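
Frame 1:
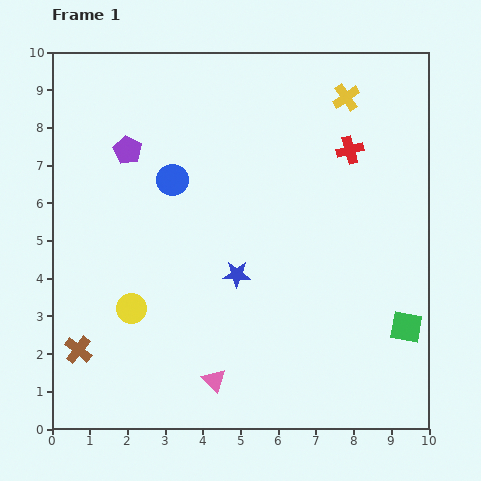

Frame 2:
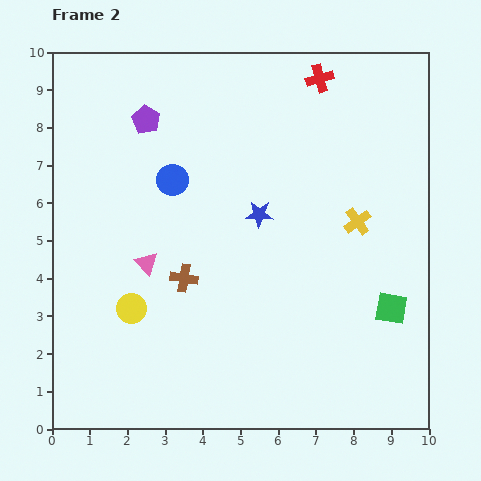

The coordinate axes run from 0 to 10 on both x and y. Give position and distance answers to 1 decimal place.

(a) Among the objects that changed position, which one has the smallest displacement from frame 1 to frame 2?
the green square

(moved 0.6)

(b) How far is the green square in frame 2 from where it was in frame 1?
0.6

The green square moved from (9.4, 2.7) to (9.0, 3.2), a distance of √(0.4² + 0.5²) ≈ 0.6.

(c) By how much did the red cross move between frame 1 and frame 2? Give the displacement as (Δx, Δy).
(-0.8, 1.9)

The red cross was at (7.9, 7.4) in frame 1 and (7.1, 9.3) in frame 2.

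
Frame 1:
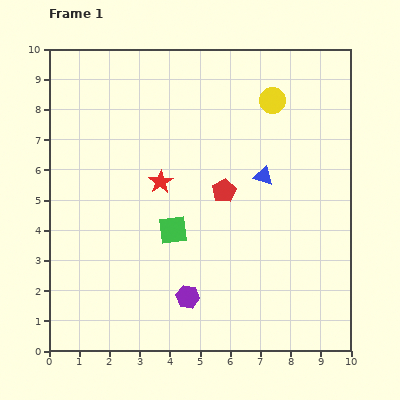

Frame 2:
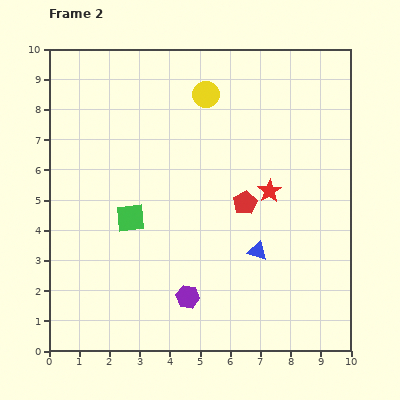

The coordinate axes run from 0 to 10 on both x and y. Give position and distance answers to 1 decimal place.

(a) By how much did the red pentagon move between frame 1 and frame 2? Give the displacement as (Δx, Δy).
(0.7, -0.4)

The red pentagon was at (5.8, 5.3) in frame 1 and (6.5, 4.9) in frame 2.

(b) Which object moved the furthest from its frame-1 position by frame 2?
the red star

(moved 3.6; next 2.5)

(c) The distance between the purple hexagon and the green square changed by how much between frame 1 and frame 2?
+0.9

Distance in frame 1: 2.3. Distance in frame 2: 3.2.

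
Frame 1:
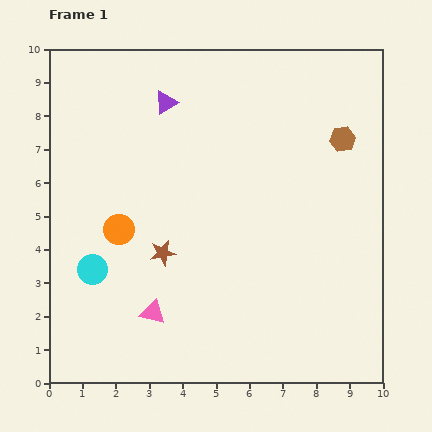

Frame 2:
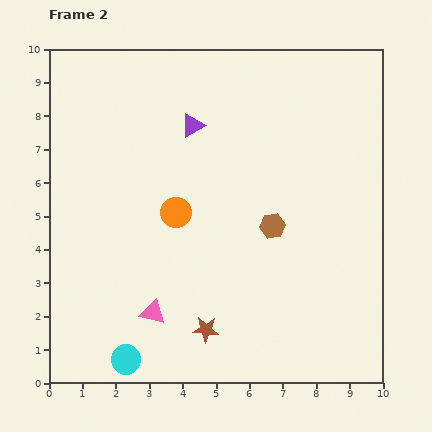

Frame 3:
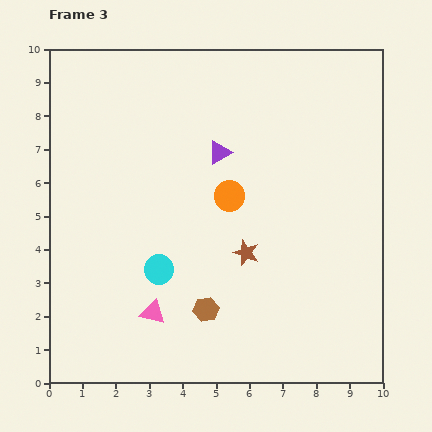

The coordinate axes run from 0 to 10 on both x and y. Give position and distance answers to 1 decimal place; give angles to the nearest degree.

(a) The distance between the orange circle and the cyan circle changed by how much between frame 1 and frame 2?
+3.2

Distance in frame 1: 1.4. Distance in frame 2: 4.6.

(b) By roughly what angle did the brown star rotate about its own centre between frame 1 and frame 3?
31° clockwise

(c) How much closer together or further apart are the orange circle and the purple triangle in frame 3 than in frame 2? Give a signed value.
-1.3

Distance in frame 2: 2.6. Distance in frame 3: 1.3.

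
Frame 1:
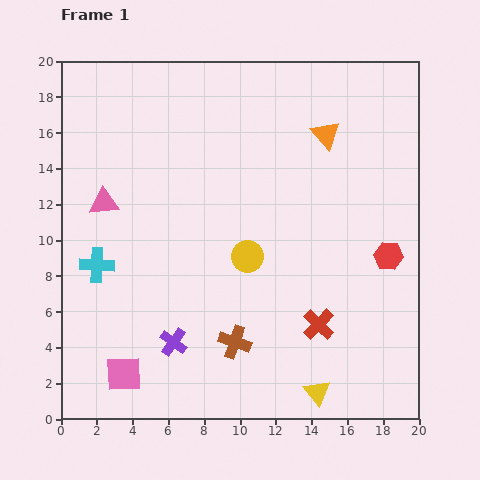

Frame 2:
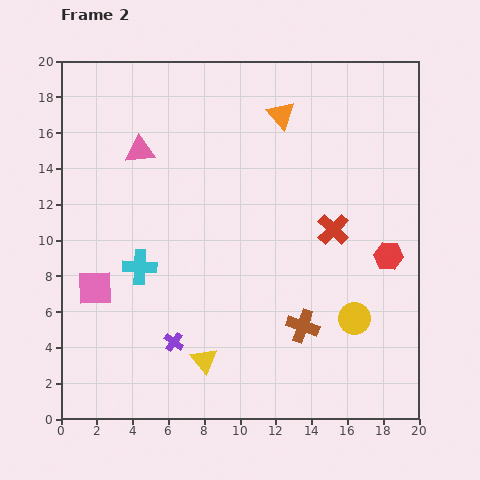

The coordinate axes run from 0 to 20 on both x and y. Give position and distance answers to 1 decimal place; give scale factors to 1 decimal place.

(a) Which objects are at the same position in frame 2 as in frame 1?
the purple cross, the red hexagon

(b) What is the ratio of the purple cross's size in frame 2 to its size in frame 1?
0.7×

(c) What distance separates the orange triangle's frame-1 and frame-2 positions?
2.7

The orange triangle moved from (14.8, 15.9) to (12.3, 17.0), a distance of √(2.5² + 1.1²) ≈ 2.7.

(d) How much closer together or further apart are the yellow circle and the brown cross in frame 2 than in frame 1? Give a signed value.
-2.0

Distance in frame 1: 4.9. Distance in frame 2: 2.9.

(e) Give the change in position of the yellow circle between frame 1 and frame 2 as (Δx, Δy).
(6.0, -3.5)

The yellow circle was at (10.4, 9.1) in frame 1 and (16.4, 5.6) in frame 2.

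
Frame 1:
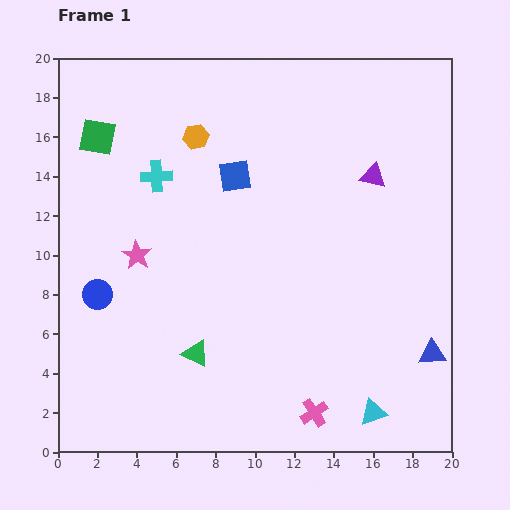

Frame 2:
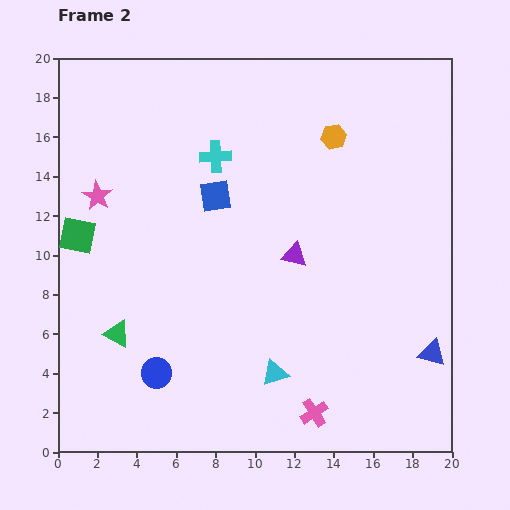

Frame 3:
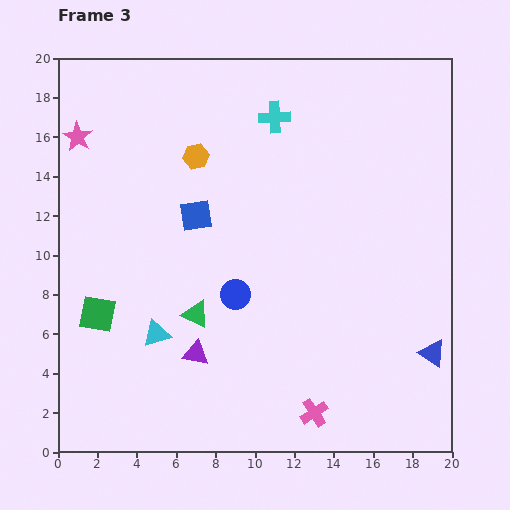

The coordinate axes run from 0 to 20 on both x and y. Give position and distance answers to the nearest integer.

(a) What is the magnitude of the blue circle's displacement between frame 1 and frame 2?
5

The blue circle moved from (2, 8) to (5, 4), a distance of √(3² + 4²) ≈ 5.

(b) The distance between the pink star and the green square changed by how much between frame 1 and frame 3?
+3

Distance in frame 1: 6. Distance in frame 3: 9.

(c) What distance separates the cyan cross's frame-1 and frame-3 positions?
7

The cyan cross moved from (5, 14) to (11, 17), a distance of √(6² + 3²) ≈ 7.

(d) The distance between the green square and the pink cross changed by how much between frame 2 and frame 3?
-3

Distance in frame 2: 15. Distance in frame 3: 12.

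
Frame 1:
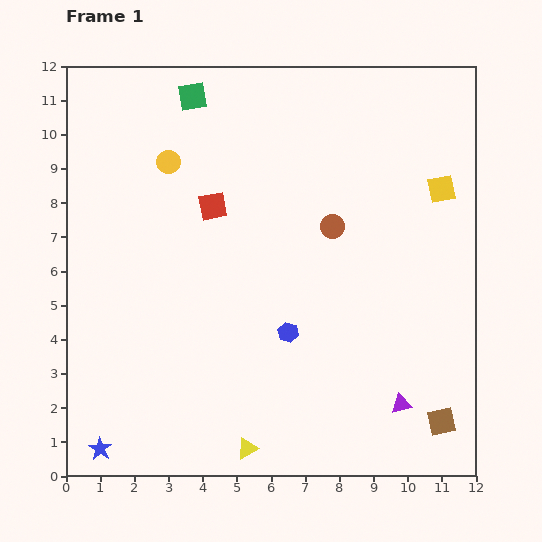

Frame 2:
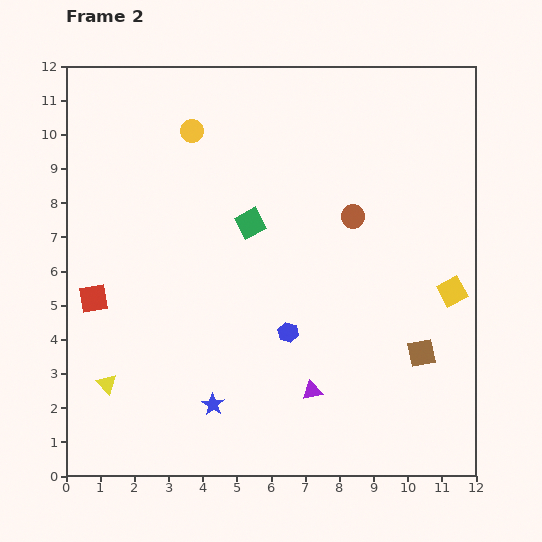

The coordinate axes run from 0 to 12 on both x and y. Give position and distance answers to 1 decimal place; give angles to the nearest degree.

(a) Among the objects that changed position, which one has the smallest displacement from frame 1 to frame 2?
the brown circle

(moved 0.7)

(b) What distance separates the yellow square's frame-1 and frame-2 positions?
3.0

The yellow square moved from (11.0, 8.4) to (11.3, 5.4), a distance of √(0.3² + 3.0²) ≈ 3.0.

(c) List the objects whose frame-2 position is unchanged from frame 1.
the blue hexagon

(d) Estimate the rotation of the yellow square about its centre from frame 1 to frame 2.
17° counter-clockwise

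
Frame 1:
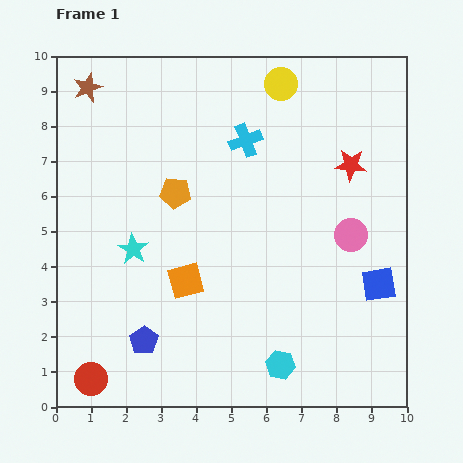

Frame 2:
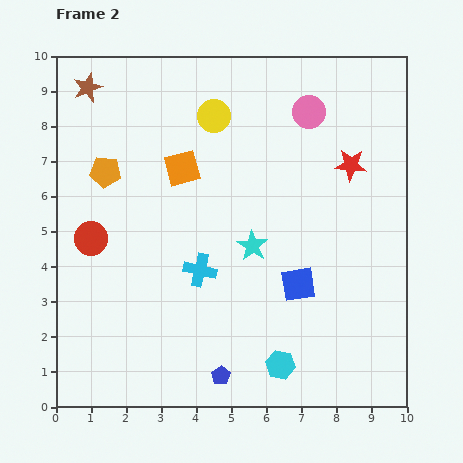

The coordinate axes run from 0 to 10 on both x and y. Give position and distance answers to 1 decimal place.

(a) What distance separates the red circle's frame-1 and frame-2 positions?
4.0

The red circle moved from (1.0, 0.8) to (1.0, 4.8), a distance of √(0.0² + 4.0²) ≈ 4.0.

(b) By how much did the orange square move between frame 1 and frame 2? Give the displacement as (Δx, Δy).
(-0.1, 3.2)

The orange square was at (3.7, 3.6) in frame 1 and (3.6, 6.8) in frame 2.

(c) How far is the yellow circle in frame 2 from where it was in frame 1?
2.1

The yellow circle moved from (6.4, 9.2) to (4.5, 8.3), a distance of √(1.9² + 0.9²) ≈ 2.1.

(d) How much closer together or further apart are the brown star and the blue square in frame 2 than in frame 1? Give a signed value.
-1.8

Distance in frame 1: 10.0. Distance in frame 2: 8.2.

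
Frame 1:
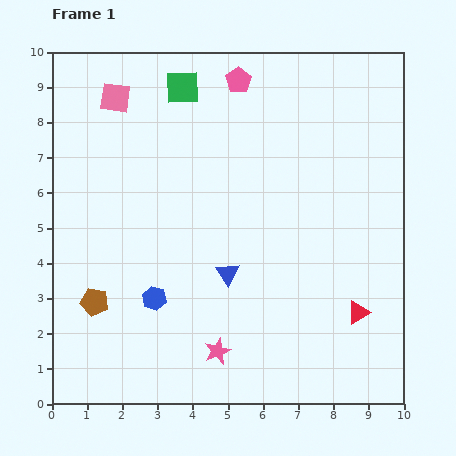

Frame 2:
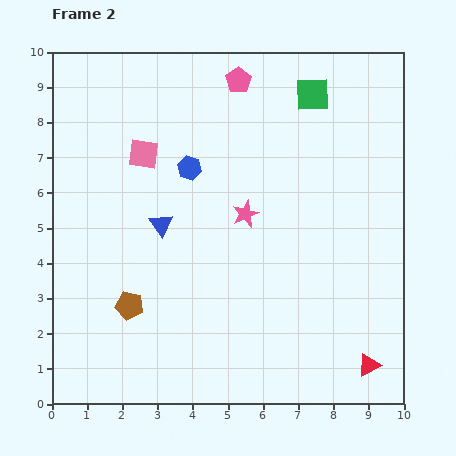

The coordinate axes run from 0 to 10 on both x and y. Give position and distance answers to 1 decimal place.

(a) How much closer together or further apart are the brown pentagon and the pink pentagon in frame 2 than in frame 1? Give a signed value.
-0.4

Distance in frame 1: 7.5. Distance in frame 2: 7.1.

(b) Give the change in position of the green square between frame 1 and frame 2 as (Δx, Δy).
(3.7, -0.2)

The green square was at (3.7, 9.0) in frame 1 and (7.4, 8.8) in frame 2.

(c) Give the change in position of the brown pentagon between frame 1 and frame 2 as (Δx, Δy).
(1.0, -0.1)

The brown pentagon was at (1.2, 2.9) in frame 1 and (2.2, 2.8) in frame 2.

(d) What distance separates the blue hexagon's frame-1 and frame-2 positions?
3.8

The blue hexagon moved from (2.9, 3.0) to (3.9, 6.7), a distance of √(1.0² + 3.7²) ≈ 3.8.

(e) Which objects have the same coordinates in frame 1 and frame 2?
the pink pentagon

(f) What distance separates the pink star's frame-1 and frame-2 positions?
4.0

The pink star moved from (4.7, 1.5) to (5.5, 5.4), a distance of √(0.8² + 3.9²) ≈ 4.0.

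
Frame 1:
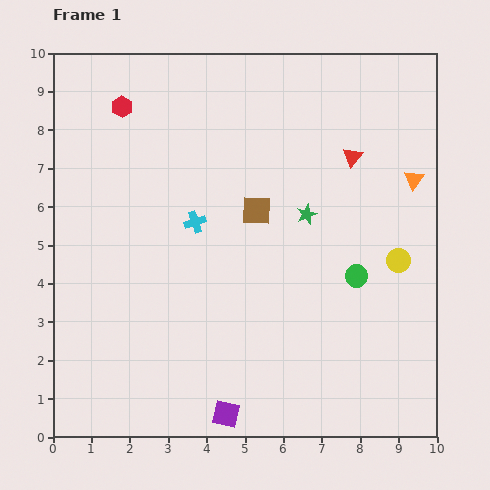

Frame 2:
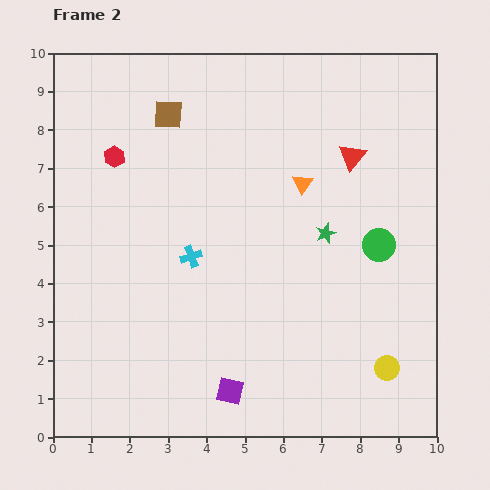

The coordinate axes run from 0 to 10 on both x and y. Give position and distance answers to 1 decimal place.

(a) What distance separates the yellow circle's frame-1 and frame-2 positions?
2.8

The yellow circle moved from (9.0, 4.6) to (8.7, 1.8), a distance of √(0.3² + 2.8²) ≈ 2.8.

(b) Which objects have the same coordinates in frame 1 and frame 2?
the red triangle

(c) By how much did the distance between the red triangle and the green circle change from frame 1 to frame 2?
-0.7

Distance in frame 1: 3.1. Distance in frame 2: 2.4.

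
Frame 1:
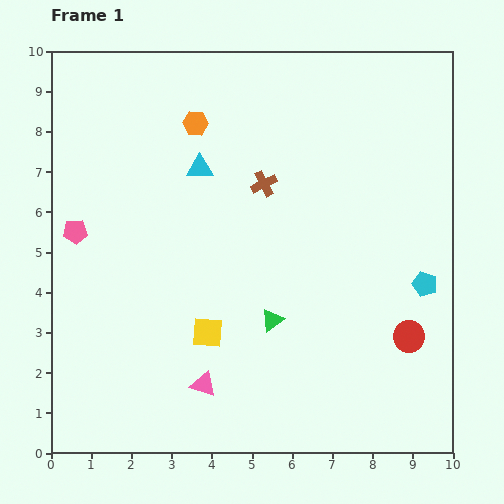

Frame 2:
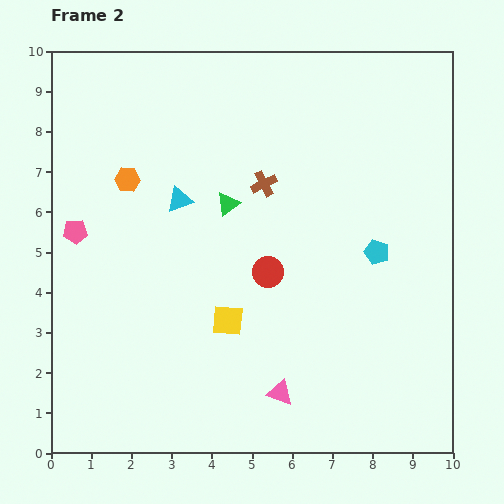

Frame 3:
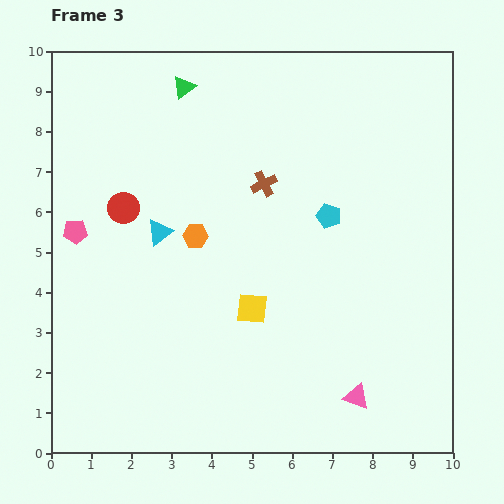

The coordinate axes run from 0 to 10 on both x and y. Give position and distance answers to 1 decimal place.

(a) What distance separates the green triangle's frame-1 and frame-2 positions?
3.1

The green triangle moved from (5.5, 3.3) to (4.4, 6.2), a distance of √(1.1² + 2.9²) ≈ 3.1.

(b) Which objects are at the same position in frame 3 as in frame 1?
the brown cross, the pink pentagon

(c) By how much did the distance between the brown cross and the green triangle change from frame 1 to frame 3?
-0.3

Distance in frame 1: 3.4. Distance in frame 3: 3.1.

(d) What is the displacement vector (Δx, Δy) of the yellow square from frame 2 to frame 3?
(0.6, 0.3)

The yellow square was at (4.4, 3.3) in frame 2 and (5.0, 3.6) in frame 3.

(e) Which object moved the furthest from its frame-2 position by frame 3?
the red circle

(moved 3.9; next 3.1)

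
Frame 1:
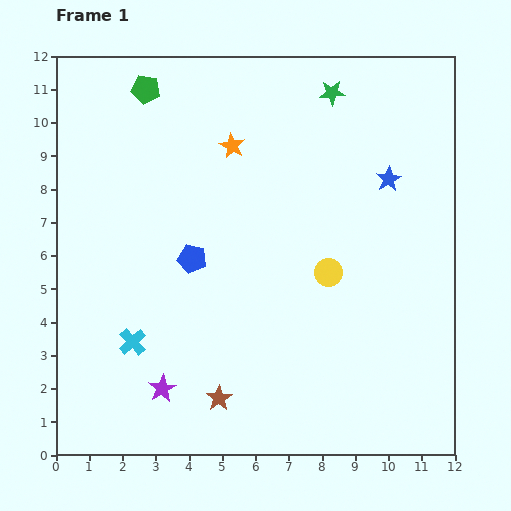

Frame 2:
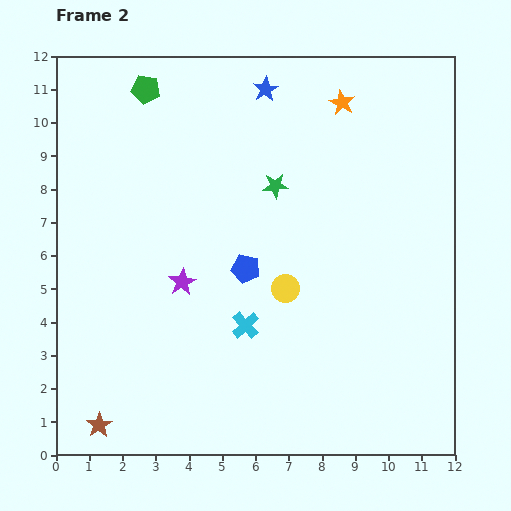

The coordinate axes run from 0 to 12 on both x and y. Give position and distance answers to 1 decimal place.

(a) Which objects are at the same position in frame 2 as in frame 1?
the green pentagon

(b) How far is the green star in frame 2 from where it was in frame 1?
3.3

The green star moved from (8.3, 10.9) to (6.6, 8.1), a distance of √(1.7² + 2.8²) ≈ 3.3.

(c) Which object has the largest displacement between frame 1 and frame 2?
the blue star

(moved 4.6; next 3.7)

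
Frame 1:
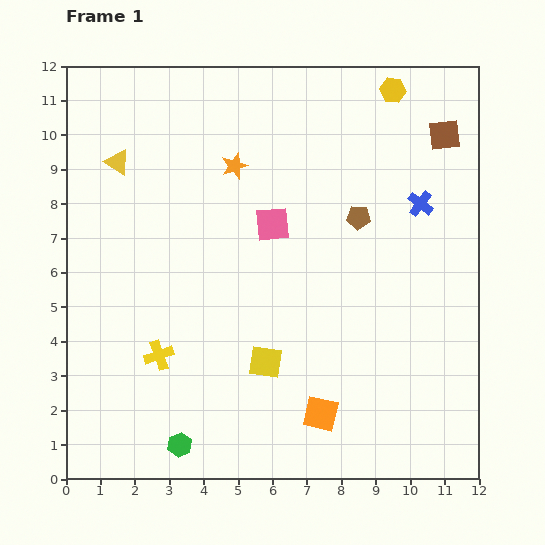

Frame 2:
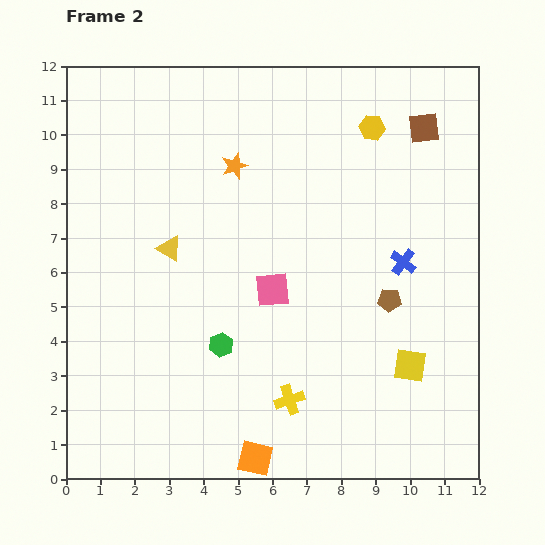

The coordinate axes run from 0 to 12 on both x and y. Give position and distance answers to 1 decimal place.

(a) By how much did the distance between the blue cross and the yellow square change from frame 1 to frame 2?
-3.4

Distance in frame 1: 6.4. Distance in frame 2: 3.0.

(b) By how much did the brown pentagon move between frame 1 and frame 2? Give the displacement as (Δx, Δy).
(0.9, -2.4)

The brown pentagon was at (8.5, 7.6) in frame 1 and (9.4, 5.2) in frame 2.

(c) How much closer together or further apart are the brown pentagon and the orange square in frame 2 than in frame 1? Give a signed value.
+0.2

Distance in frame 1: 5.8. Distance in frame 2: 6.0.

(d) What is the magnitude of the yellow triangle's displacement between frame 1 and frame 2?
2.9

The yellow triangle moved from (1.5, 9.2) to (3.0, 6.7), a distance of √(1.5² + 2.5²) ≈ 2.9.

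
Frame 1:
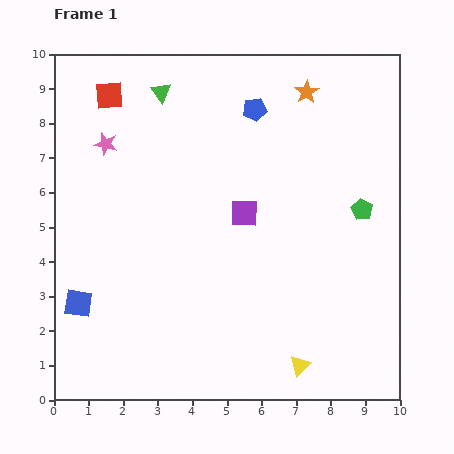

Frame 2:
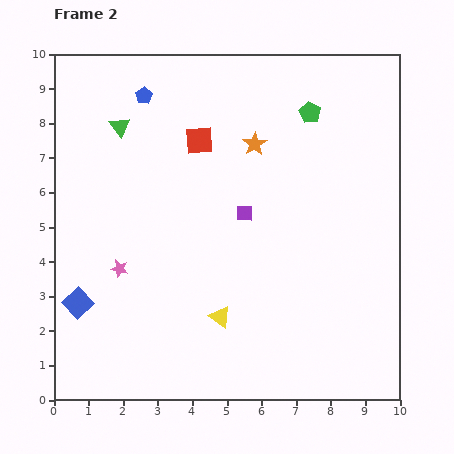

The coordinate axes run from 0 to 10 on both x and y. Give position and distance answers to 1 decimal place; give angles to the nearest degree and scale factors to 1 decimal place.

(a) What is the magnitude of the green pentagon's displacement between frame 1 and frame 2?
3.2

The green pentagon moved from (8.9, 5.5) to (7.4, 8.3), a distance of √(1.5² + 2.8²) ≈ 3.2.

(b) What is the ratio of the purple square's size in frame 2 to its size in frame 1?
0.6×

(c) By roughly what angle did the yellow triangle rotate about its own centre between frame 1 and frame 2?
42° counter-clockwise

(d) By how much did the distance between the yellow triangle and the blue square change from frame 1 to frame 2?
-2.5

Distance in frame 1: 6.6. Distance in frame 2: 4.1.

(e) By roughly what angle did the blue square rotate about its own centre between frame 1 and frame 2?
39° clockwise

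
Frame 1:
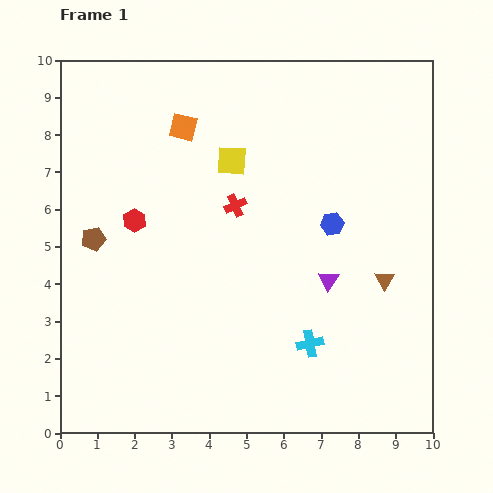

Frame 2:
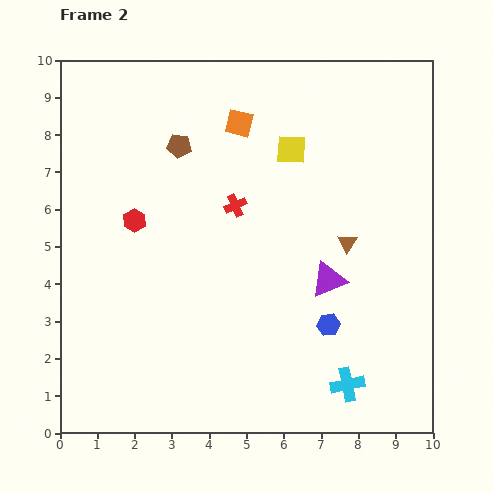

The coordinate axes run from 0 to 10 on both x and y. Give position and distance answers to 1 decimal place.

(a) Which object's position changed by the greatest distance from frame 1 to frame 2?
the brown pentagon

(moved 3.4; next 2.7)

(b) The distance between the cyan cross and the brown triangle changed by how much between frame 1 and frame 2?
+1.2

Distance in frame 1: 2.6. Distance in frame 2: 3.8.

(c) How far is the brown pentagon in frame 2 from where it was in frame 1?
3.4

The brown pentagon moved from (0.9, 5.2) to (3.2, 7.7), a distance of √(2.3² + 2.5²) ≈ 3.4.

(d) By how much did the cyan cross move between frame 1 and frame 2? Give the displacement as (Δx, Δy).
(1.0, -1.1)

The cyan cross was at (6.7, 2.4) in frame 1 and (7.7, 1.3) in frame 2.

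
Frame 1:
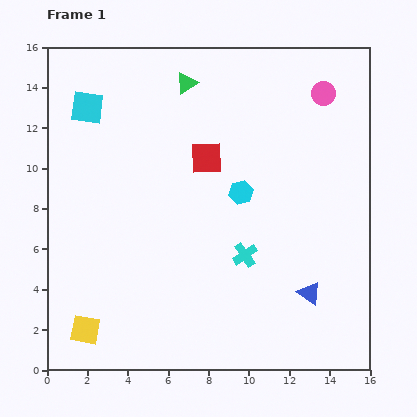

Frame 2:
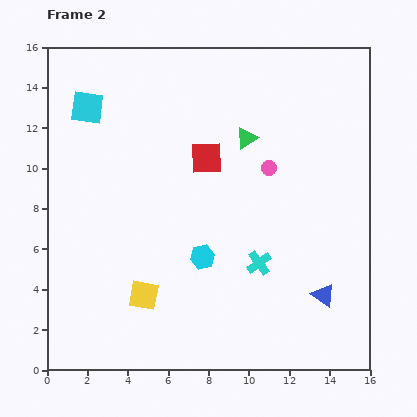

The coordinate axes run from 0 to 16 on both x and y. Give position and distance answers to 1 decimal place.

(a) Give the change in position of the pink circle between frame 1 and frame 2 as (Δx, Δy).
(-2.7, -3.7)

The pink circle was at (13.7, 13.7) in frame 1 and (11.0, 10.0) in frame 2.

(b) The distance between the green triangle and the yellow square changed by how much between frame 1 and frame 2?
-3.9

Distance in frame 1: 13.2. Distance in frame 2: 9.3.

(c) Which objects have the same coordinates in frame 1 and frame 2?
the cyan square, the red square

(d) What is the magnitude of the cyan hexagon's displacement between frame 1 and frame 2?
3.7

The cyan hexagon moved from (9.6, 8.8) to (7.7, 5.6), a distance of √(1.9² + 3.2²) ≈ 3.7.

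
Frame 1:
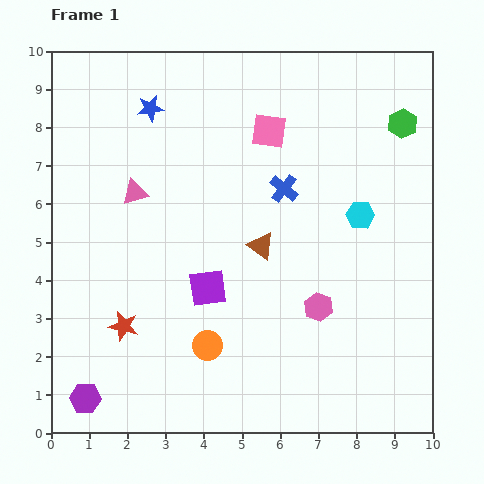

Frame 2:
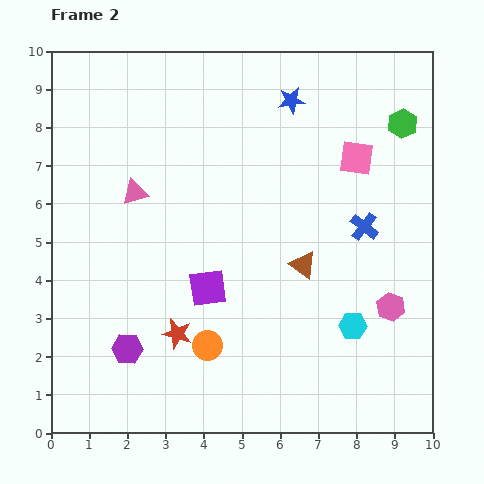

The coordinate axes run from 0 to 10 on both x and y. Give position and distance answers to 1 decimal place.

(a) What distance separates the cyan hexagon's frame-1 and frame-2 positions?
2.9

The cyan hexagon moved from (8.1, 5.7) to (7.9, 2.8), a distance of √(0.2² + 2.9²) ≈ 2.9.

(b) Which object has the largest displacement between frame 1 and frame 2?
the blue star

(moved 3.7; next 2.9)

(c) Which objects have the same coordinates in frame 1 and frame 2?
the orange circle, the purple square, the pink triangle, the green hexagon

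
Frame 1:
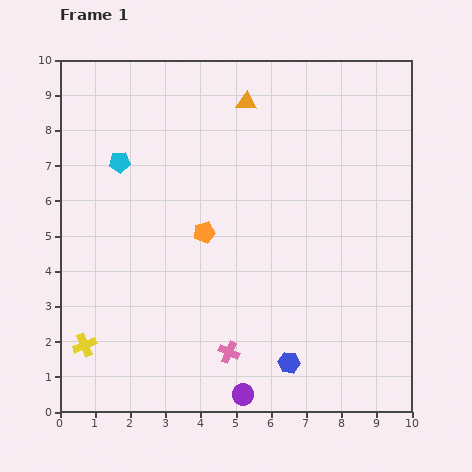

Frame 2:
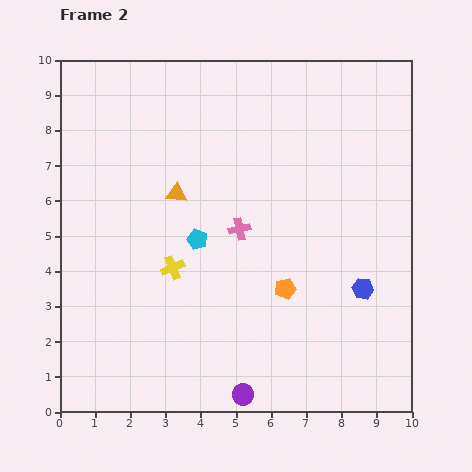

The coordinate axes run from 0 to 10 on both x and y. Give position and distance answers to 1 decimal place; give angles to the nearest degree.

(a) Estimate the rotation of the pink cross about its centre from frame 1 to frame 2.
36° counter-clockwise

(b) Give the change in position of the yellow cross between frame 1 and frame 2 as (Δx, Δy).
(2.5, 2.2)

The yellow cross was at (0.7, 1.9) in frame 1 and (3.2, 4.1) in frame 2.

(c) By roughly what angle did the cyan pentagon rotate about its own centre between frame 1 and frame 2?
25° clockwise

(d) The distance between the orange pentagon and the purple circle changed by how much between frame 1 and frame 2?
-1.5

Distance in frame 1: 4.7. Distance in frame 2: 3.2.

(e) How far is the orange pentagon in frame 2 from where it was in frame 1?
2.8

The orange pentagon moved from (4.1, 5.1) to (6.4, 3.5), a distance of √(2.3² + 1.6²) ≈ 2.8.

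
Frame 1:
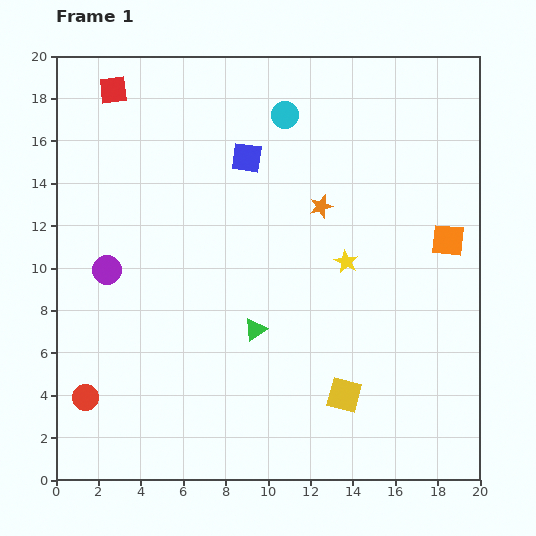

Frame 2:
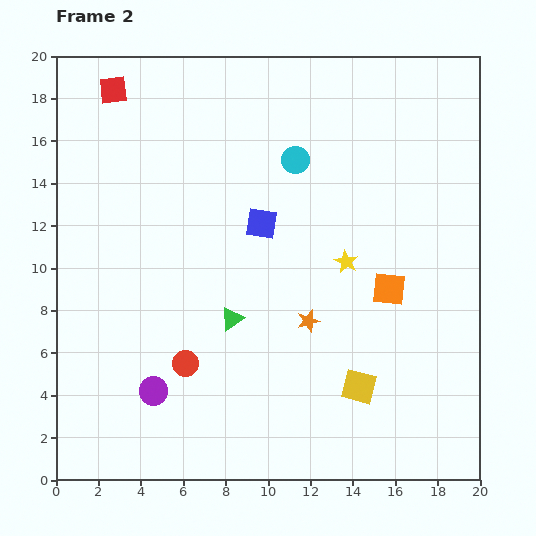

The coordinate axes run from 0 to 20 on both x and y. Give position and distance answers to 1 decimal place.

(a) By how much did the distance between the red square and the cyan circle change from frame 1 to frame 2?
+1.0

Distance in frame 1: 8.2. Distance in frame 2: 9.2.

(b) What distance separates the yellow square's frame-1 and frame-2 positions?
0.8

The yellow square moved from (13.6, 4.0) to (14.3, 4.4), a distance of √(0.7² + 0.4²) ≈ 0.8.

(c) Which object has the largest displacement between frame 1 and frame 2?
the purple circle

(moved 6.1; next 5.4)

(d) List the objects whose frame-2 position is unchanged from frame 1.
the yellow star, the red square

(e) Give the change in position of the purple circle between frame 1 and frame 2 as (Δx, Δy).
(2.2, -5.7)

The purple circle was at (2.4, 9.9) in frame 1 and (4.6, 4.2) in frame 2.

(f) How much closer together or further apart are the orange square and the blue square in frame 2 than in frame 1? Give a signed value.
-3.5

Distance in frame 1: 10.3. Distance in frame 2: 6.8.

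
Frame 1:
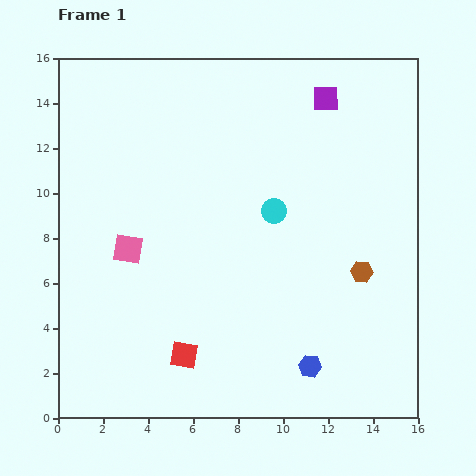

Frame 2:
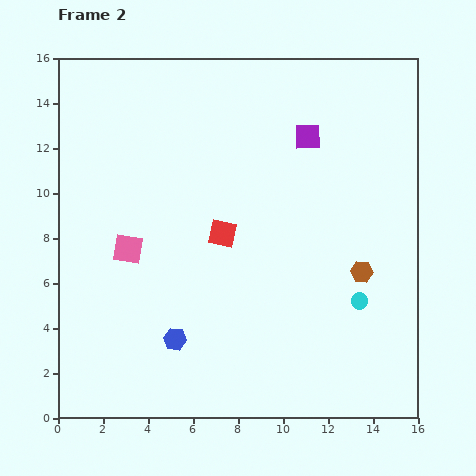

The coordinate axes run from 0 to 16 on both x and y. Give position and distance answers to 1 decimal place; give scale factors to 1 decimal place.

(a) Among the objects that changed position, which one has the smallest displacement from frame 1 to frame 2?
the purple square

(moved 1.9)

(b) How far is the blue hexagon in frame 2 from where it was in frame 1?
6.1

The blue hexagon moved from (11.2, 2.3) to (5.2, 3.5), a distance of √(6.0² + 1.2²) ≈ 6.1.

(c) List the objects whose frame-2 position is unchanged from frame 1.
the pink square, the brown hexagon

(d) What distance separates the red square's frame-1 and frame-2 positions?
5.7

The red square moved from (5.6, 2.8) to (7.3, 8.2), a distance of √(1.7² + 5.4²) ≈ 5.7.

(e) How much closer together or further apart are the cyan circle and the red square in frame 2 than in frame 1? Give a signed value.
-0.7

Distance in frame 1: 7.5. Distance in frame 2: 6.8.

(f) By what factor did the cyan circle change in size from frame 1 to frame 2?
0.7×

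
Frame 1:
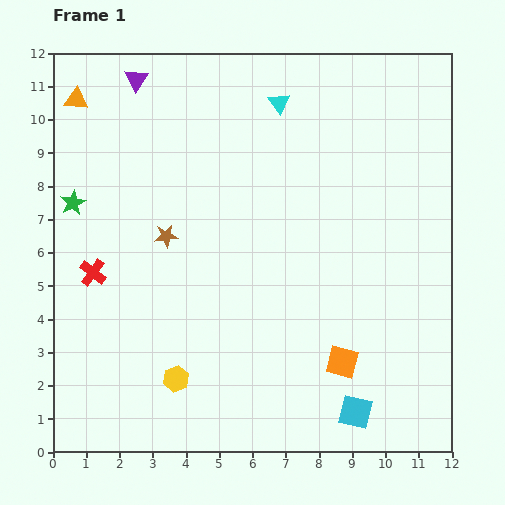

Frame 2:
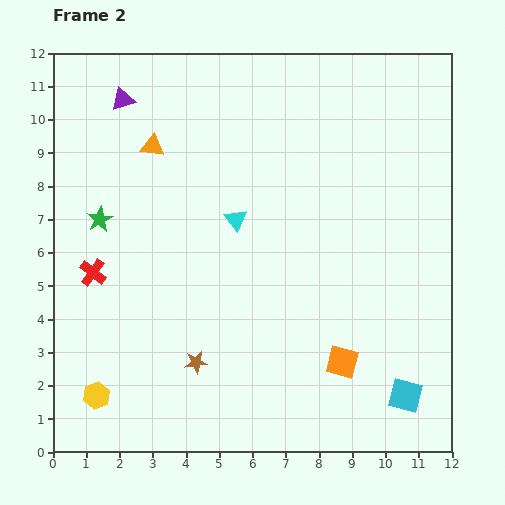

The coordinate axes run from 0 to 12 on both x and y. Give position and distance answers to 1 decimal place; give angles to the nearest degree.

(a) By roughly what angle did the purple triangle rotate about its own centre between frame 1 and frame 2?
38° clockwise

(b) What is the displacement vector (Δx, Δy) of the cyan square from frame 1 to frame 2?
(1.5, 0.5)

The cyan square was at (9.1, 1.2) in frame 1 and (10.6, 1.7) in frame 2.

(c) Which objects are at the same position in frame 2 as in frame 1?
the orange square, the red cross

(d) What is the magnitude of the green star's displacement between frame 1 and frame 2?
0.9

The green star moved from (0.6, 7.5) to (1.4, 7.0), a distance of √(0.8² + 0.5²) ≈ 0.9.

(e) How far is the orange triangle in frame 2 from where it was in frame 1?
2.7

The orange triangle moved from (0.7, 10.6) to (3.0, 9.2), a distance of √(2.3² + 1.4²) ≈ 2.7.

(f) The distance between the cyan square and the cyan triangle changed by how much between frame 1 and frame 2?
-2.2

Distance in frame 1: 9.6. Distance in frame 2: 7.4.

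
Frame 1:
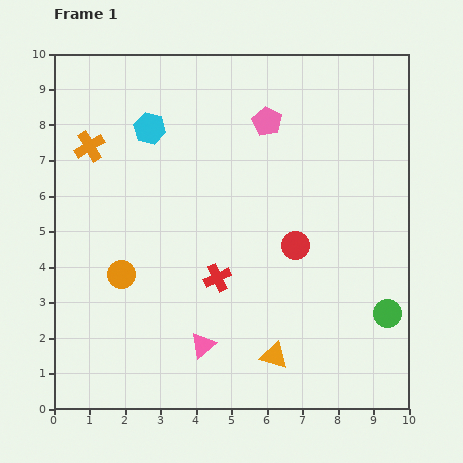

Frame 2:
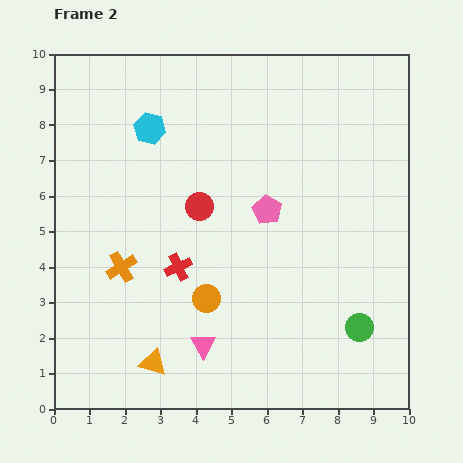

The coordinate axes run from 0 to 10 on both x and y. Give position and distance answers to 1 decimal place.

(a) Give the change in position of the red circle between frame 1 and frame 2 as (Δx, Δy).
(-2.7, 1.1)

The red circle was at (6.8, 4.6) in frame 1 and (4.1, 5.7) in frame 2.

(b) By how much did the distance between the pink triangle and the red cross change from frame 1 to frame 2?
+0.4

Distance in frame 1: 1.9. Distance in frame 2: 2.3.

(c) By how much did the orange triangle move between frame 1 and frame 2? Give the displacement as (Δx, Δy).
(-3.4, -0.2)

The orange triangle was at (6.2, 1.5) in frame 1 and (2.8, 1.3) in frame 2.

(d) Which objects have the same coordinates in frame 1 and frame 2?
the cyan hexagon, the pink triangle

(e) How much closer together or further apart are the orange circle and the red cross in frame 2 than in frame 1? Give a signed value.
-1.5

Distance in frame 1: 2.7. Distance in frame 2: 1.2.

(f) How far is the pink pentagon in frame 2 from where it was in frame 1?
2.5

The pink pentagon moved from (6.0, 8.1) to (6.0, 5.6), a distance of √(0.0² + 2.5²) ≈ 2.5.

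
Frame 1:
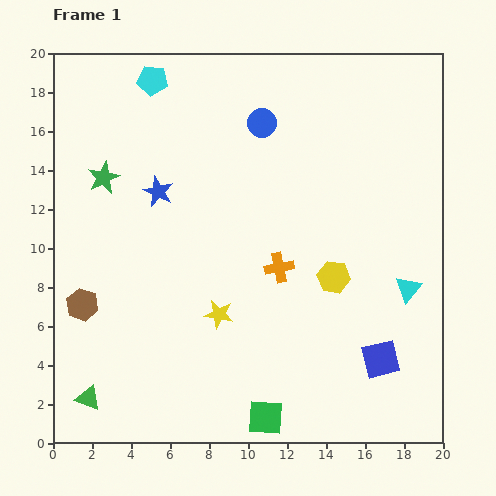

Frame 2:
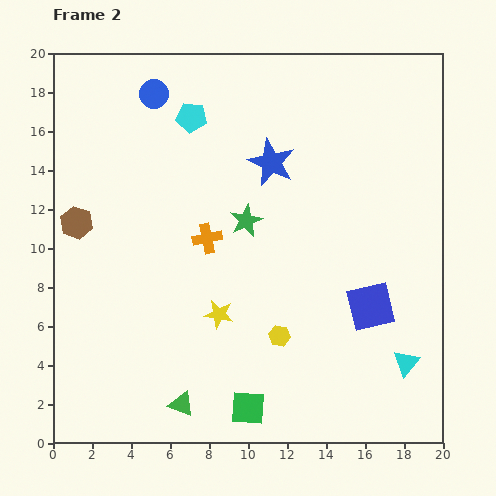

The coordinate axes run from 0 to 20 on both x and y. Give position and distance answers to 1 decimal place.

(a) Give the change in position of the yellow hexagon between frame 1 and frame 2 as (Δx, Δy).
(-2.8, -3.0)

The yellow hexagon was at (14.4, 8.5) in frame 1 and (11.6, 5.5) in frame 2.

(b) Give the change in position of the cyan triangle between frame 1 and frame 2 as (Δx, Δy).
(-0.1, -3.8)

The cyan triangle was at (18.2, 7.9) in frame 1 and (18.1, 4.1) in frame 2.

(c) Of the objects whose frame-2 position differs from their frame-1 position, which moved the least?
the green square

(moved 1.0)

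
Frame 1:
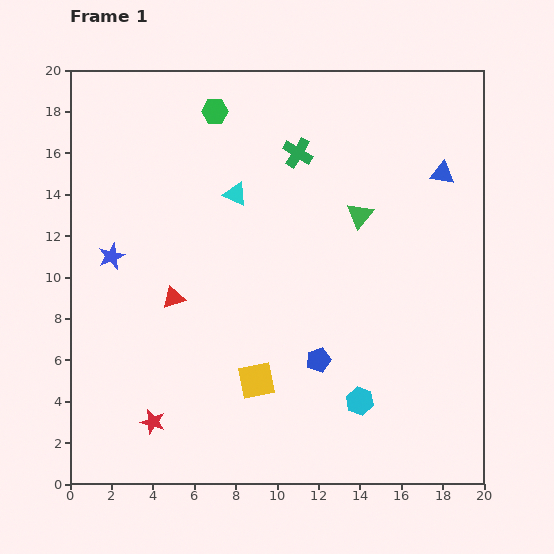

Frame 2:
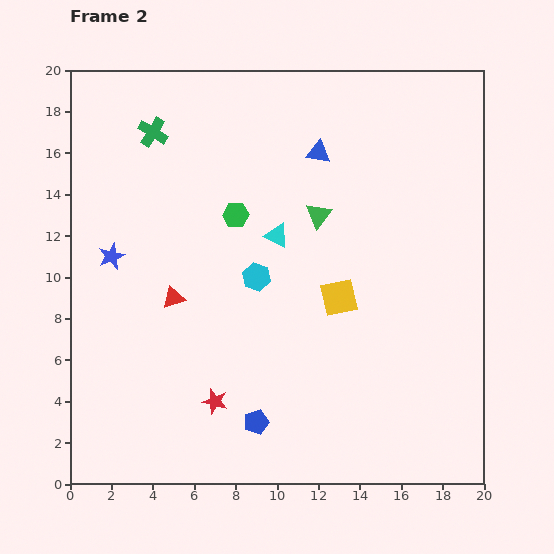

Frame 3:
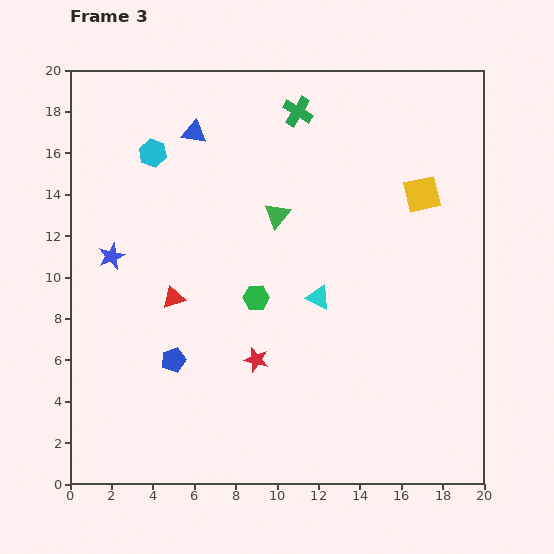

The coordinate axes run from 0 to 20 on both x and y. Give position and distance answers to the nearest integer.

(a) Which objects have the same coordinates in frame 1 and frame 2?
the red triangle, the blue star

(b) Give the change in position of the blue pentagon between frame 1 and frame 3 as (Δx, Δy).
(-7, 0)

The blue pentagon was at (12, 6) in frame 1 and (5, 6) in frame 3.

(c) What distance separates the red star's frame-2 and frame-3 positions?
3

The red star moved from (7, 4) to (9, 6), a distance of √(2² + 2²) ≈ 3.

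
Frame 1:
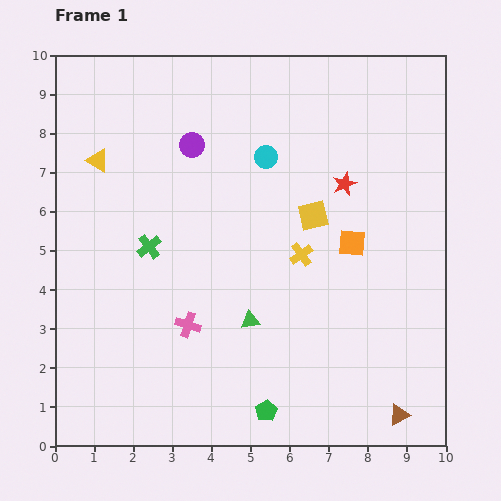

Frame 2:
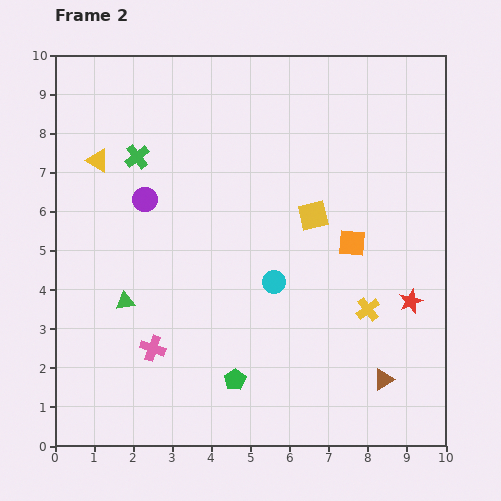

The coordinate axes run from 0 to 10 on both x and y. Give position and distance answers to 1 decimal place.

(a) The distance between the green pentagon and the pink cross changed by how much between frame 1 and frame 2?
-0.8

Distance in frame 1: 3.0. Distance in frame 2: 2.2.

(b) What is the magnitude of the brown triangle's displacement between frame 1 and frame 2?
1.0

The brown triangle moved from (8.8, 0.8) to (8.4, 1.7), a distance of √(0.4² + 0.9²) ≈ 1.0.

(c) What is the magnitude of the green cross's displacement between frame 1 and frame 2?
2.3

The green cross moved from (2.4, 5.1) to (2.1, 7.4), a distance of √(0.3² + 2.3²) ≈ 2.3.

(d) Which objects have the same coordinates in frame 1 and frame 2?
the yellow triangle, the yellow square, the orange square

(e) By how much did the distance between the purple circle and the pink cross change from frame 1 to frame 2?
-0.8

Distance in frame 1: 4.6. Distance in frame 2: 3.8.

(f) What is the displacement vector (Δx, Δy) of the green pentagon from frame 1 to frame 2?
(-0.8, 0.8)

The green pentagon was at (5.4, 0.9) in frame 1 and (4.6, 1.7) in frame 2.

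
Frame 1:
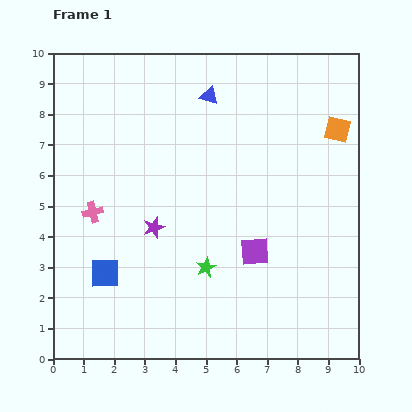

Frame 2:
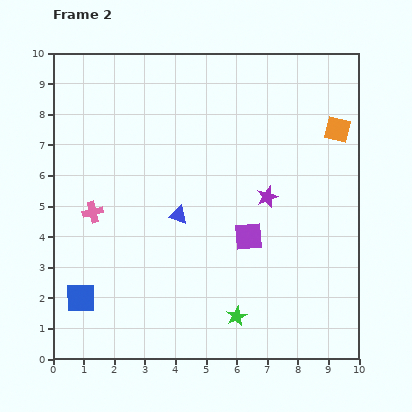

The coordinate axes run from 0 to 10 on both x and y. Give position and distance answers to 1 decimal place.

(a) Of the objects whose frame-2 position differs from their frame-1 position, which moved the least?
the purple square

(moved 0.5)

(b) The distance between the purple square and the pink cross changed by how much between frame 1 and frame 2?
-0.3

Distance in frame 1: 5.5. Distance in frame 2: 5.2.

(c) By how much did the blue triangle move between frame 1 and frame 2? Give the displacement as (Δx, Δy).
(-1.0, -3.9)

The blue triangle was at (5.1, 8.6) in frame 1 and (4.1, 4.7) in frame 2.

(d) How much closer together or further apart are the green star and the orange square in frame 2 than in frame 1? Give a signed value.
+0.7

Distance in frame 1: 6.2. Distance in frame 2: 6.9.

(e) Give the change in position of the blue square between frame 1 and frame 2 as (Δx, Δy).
(-0.8, -0.8)

The blue square was at (1.7, 2.8) in frame 1 and (0.9, 2.0) in frame 2.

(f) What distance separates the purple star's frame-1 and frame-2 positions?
3.8

The purple star moved from (3.3, 4.3) to (7.0, 5.3), a distance of √(3.7² + 1.0²) ≈ 3.8.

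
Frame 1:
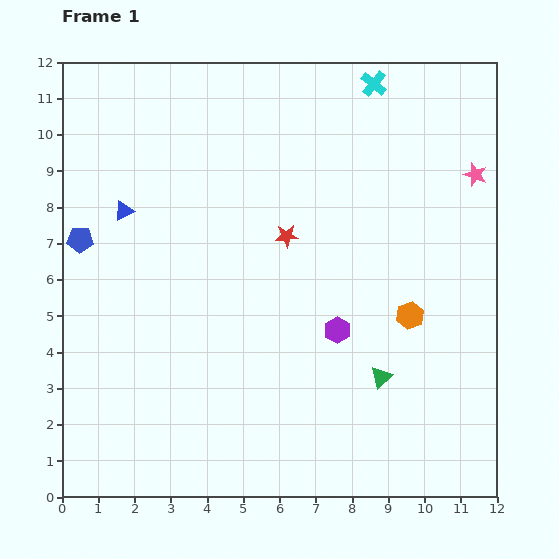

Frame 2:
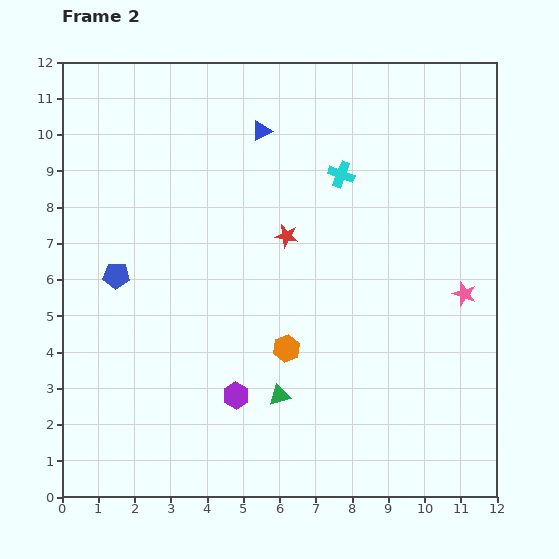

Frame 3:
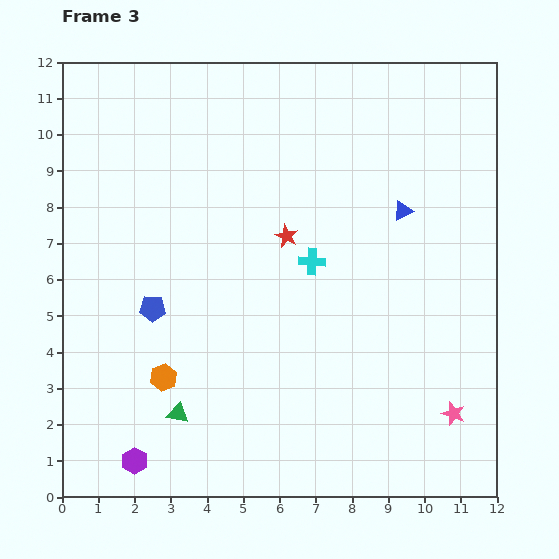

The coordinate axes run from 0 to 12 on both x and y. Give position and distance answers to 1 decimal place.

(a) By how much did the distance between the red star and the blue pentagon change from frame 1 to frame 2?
-0.9

Distance in frame 1: 5.7. Distance in frame 2: 4.8.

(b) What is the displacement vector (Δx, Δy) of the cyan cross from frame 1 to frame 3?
(-1.7, -4.9)

The cyan cross was at (8.6, 11.4) in frame 1 and (6.9, 6.5) in frame 3.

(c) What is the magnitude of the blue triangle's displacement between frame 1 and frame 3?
7.7

The blue triangle moved from (1.7, 7.9) to (9.4, 7.9), a distance of √(7.7² + 0.0²) ≈ 7.7.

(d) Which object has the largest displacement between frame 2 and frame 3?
the blue triangle

(moved 4.5; next 3.5)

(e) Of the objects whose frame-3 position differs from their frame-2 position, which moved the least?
the blue pentagon

(moved 1.3)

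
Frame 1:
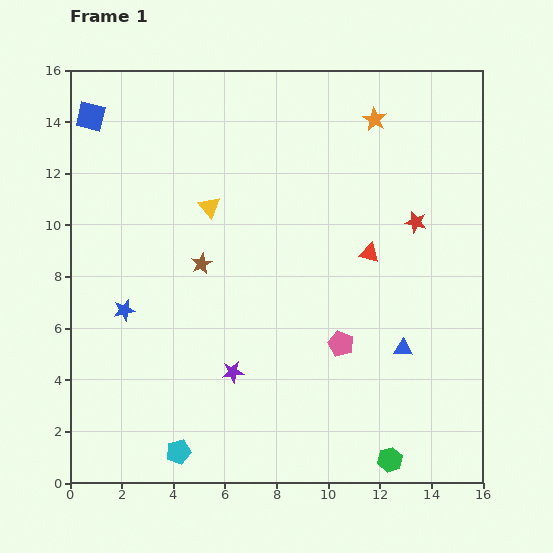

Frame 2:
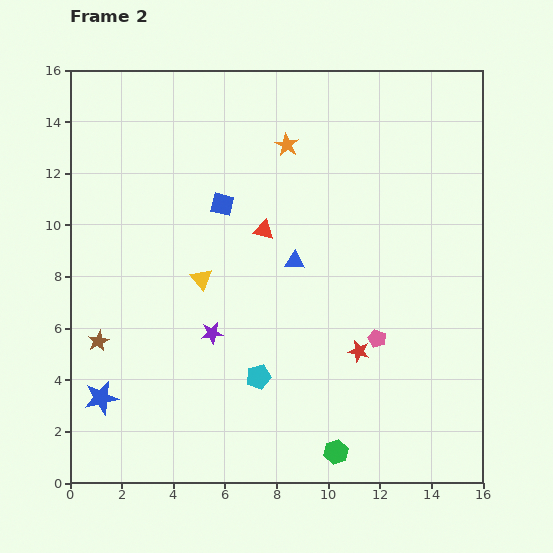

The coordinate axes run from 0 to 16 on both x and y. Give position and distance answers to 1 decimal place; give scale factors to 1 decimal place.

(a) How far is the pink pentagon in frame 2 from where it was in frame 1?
1.4

The pink pentagon moved from (10.5, 5.4) to (11.9, 5.6), a distance of √(1.4² + 0.2²) ≈ 1.4.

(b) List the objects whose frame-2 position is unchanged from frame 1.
none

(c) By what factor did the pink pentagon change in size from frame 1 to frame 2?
0.7×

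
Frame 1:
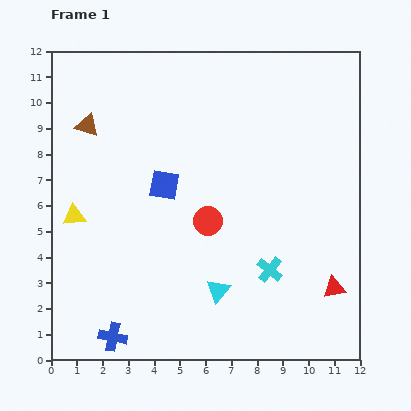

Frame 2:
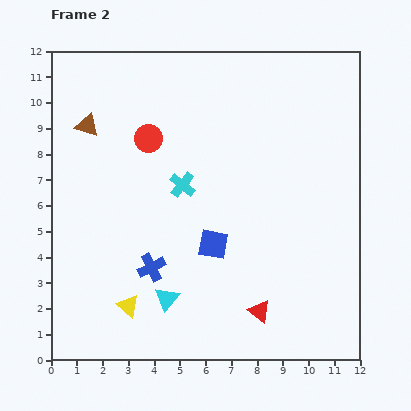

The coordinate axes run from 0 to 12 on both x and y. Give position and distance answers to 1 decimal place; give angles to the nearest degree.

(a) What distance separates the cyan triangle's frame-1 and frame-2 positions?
2.0

The cyan triangle moved from (6.5, 2.7) to (4.5, 2.4), a distance of √(2.0² + 0.3²) ≈ 2.0.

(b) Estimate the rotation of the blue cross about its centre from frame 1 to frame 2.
38° counter-clockwise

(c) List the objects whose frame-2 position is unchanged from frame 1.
the brown triangle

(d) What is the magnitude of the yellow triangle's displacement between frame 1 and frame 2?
4.1

The yellow triangle moved from (0.9, 5.6) to (3.0, 2.1), a distance of √(2.1² + 3.5²) ≈ 4.1.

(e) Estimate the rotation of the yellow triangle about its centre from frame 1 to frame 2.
46° clockwise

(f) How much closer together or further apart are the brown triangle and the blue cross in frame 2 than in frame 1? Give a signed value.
-2.3

Distance in frame 1: 8.3. Distance in frame 2: 6.0.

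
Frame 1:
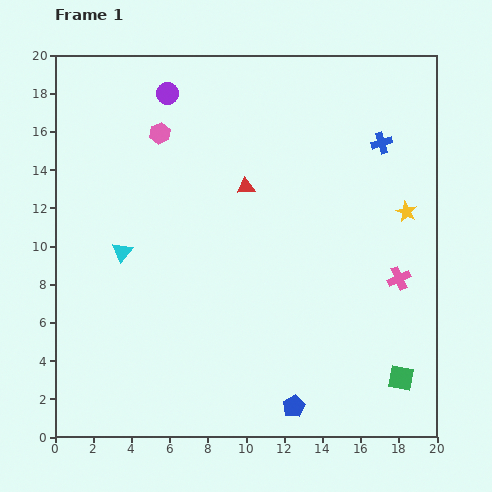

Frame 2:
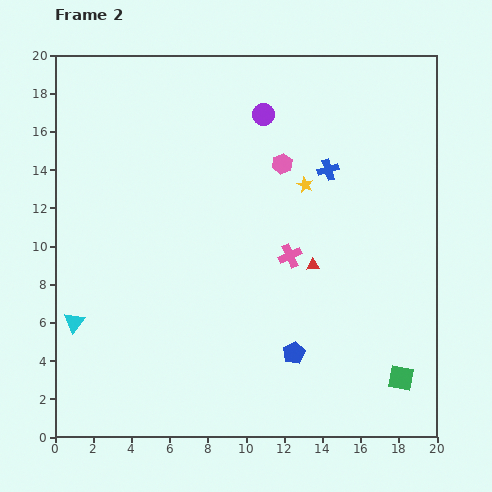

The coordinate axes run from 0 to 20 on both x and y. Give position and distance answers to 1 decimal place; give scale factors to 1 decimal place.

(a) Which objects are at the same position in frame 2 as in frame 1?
the green square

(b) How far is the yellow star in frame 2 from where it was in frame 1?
5.5

The yellow star moved from (18.4, 11.8) to (13.1, 13.2), a distance of √(5.3² + 1.4²) ≈ 5.5.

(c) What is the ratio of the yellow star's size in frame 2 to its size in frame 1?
0.8×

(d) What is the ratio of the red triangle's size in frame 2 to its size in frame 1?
0.7×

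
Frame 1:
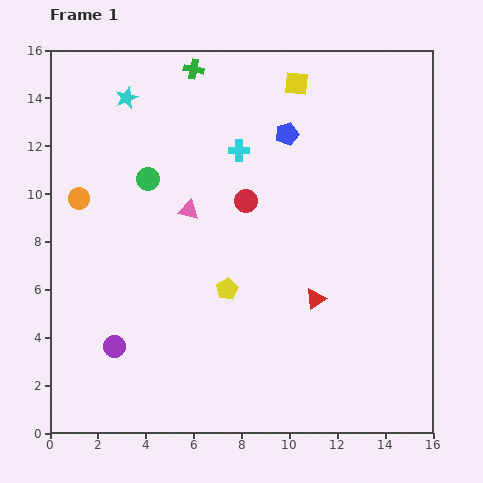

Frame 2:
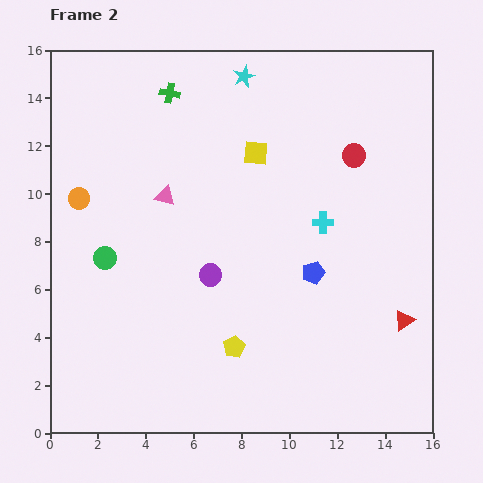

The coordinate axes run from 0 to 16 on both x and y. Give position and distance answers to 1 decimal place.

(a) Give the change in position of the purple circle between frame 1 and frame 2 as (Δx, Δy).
(4.0, 3.0)

The purple circle was at (2.7, 3.6) in frame 1 and (6.7, 6.6) in frame 2.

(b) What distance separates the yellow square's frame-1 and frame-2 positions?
3.4

The yellow square moved from (10.3, 14.6) to (8.6, 11.7), a distance of √(1.7² + 2.9²) ≈ 3.4.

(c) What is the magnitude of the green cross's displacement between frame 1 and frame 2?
1.4

The green cross moved from (6.0, 15.2) to (5.0, 14.2), a distance of √(1.0² + 1.0²) ≈ 1.4.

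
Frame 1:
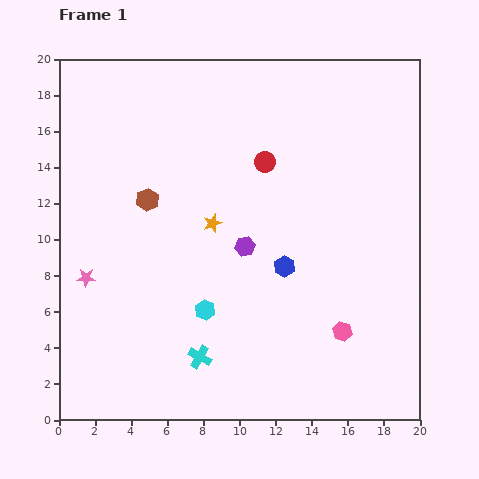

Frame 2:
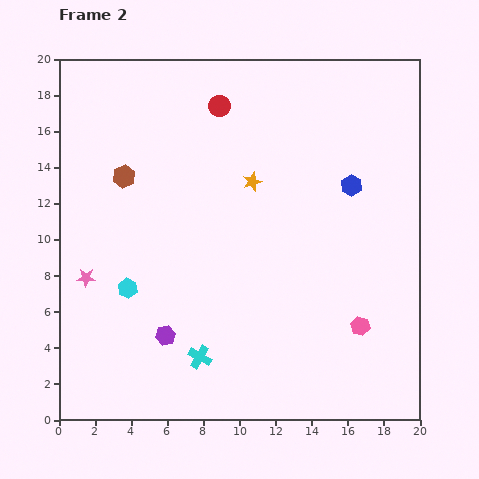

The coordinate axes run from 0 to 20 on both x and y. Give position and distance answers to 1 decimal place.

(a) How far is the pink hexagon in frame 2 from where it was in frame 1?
1.0

The pink hexagon moved from (15.7, 4.9) to (16.7, 5.2), a distance of √(1.0² + 0.3²) ≈ 1.0.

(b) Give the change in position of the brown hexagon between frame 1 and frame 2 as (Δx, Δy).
(-1.3, 1.3)

The brown hexagon was at (4.9, 12.2) in frame 1 and (3.6, 13.5) in frame 2.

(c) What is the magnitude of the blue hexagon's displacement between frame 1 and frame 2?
5.8

The blue hexagon moved from (12.5, 8.5) to (16.2, 13.0), a distance of √(3.7² + 4.5²) ≈ 5.8.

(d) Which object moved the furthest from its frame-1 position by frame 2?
the purple hexagon

(moved 6.6; next 5.8)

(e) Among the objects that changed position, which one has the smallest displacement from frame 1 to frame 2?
the pink hexagon

(moved 1.0)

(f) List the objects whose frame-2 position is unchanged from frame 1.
the pink star, the cyan cross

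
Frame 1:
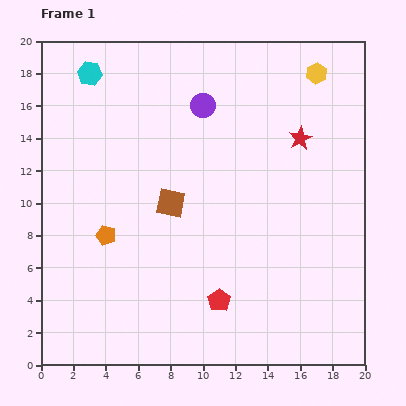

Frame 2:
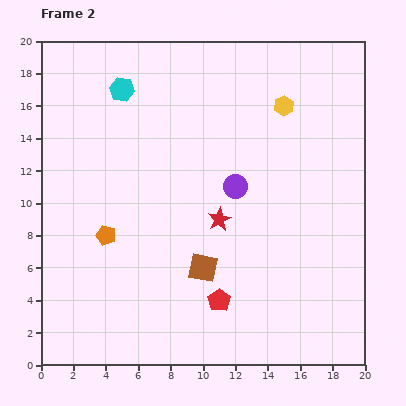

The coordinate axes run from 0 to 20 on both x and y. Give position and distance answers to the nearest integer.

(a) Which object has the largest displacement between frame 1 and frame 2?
the red star

(moved 7; next 5)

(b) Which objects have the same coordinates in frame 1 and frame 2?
the red pentagon, the orange pentagon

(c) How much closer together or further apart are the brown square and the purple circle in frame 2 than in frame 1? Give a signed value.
-1

Distance in frame 1: 6. Distance in frame 2: 5.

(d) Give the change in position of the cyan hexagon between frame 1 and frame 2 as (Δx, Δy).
(2, -1)

The cyan hexagon was at (3, 18) in frame 1 and (5, 17) in frame 2.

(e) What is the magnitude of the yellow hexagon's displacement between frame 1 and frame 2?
3

The yellow hexagon moved from (17, 18) to (15, 16), a distance of √(2² + 2²) ≈ 3.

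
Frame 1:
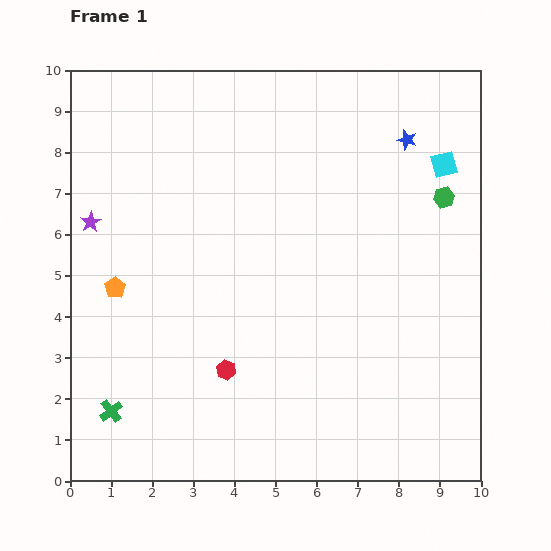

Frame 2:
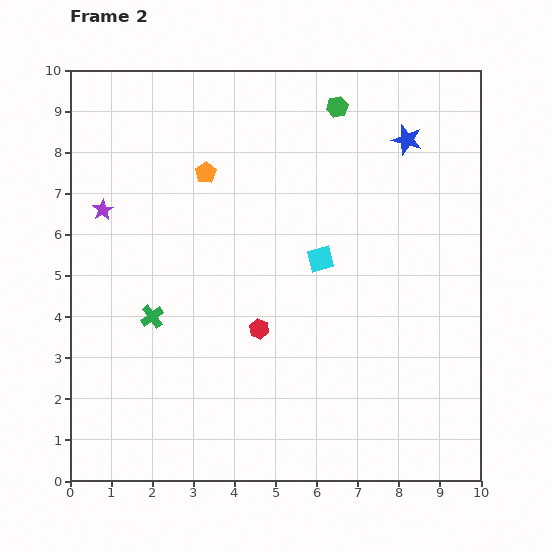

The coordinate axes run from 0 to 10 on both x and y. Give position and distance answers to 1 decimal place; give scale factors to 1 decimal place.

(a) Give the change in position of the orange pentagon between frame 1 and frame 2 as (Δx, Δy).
(2.2, 2.8)

The orange pentagon was at (1.1, 4.7) in frame 1 and (3.3, 7.5) in frame 2.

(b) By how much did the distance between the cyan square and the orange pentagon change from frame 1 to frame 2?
-5.0

Distance in frame 1: 8.5. Distance in frame 2: 3.5.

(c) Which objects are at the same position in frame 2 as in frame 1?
the blue star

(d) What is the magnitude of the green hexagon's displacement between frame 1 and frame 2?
3.4

The green hexagon moved from (9.1, 6.9) to (6.5, 9.1), a distance of √(2.6² + 2.2²) ≈ 3.4.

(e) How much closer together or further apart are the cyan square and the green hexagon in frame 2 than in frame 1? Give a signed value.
+2.9

Distance in frame 1: 0.8. Distance in frame 2: 3.7.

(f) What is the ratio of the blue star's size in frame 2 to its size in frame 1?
1.5×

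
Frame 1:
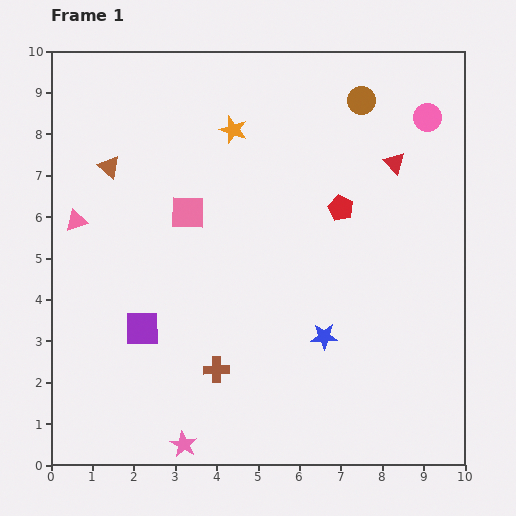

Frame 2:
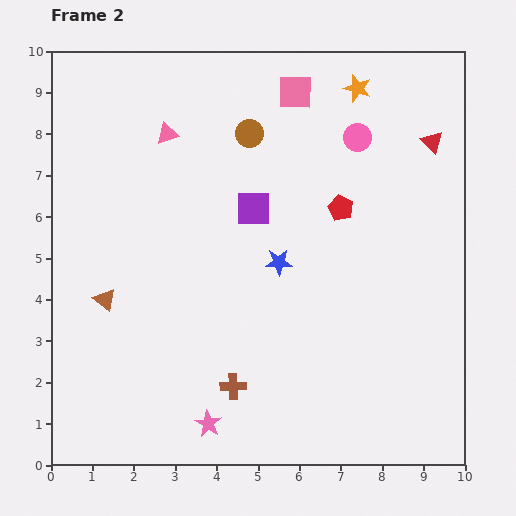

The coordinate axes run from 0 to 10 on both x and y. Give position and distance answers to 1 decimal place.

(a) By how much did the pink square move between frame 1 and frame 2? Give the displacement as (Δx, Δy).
(2.6, 2.9)

The pink square was at (3.3, 6.1) in frame 1 and (5.9, 9.0) in frame 2.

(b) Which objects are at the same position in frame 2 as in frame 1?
the red pentagon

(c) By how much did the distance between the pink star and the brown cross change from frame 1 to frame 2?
-0.9

Distance in frame 1: 2.0. Distance in frame 2: 1.1.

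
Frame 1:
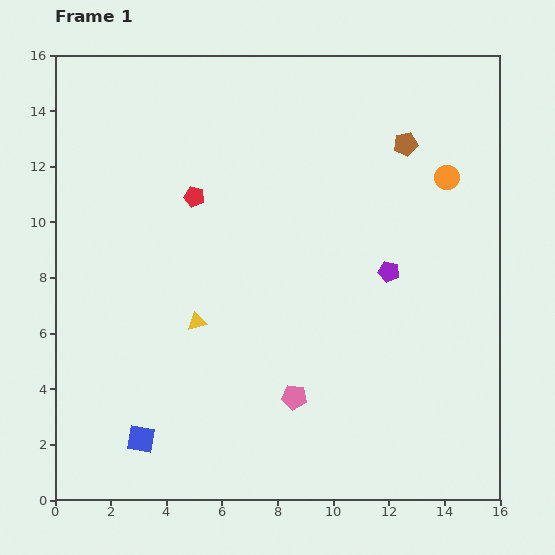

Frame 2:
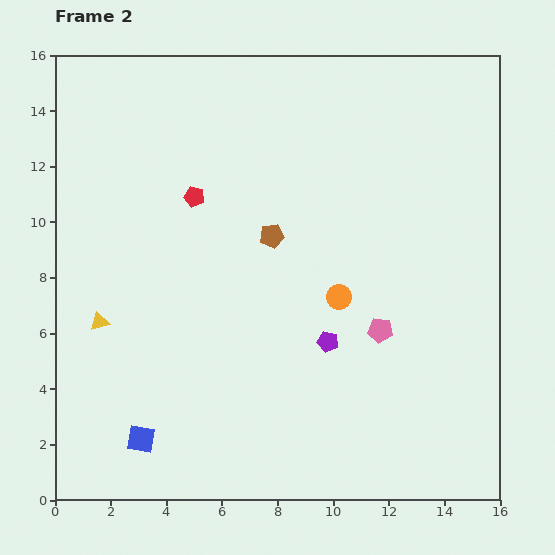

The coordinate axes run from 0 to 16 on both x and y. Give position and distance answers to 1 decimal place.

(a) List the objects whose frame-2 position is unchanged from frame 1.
the blue square, the red pentagon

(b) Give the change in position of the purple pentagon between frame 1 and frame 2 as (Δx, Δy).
(-2.2, -2.5)

The purple pentagon was at (12.0, 8.2) in frame 1 and (9.8, 5.7) in frame 2.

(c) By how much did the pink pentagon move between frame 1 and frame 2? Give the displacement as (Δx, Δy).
(3.1, 2.4)

The pink pentagon was at (8.6, 3.7) in frame 1 and (11.7, 6.1) in frame 2.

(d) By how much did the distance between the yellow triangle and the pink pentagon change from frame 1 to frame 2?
+5.7

Distance in frame 1: 4.4. Distance in frame 2: 10.1.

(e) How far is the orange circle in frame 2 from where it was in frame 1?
5.8

The orange circle moved from (14.1, 11.6) to (10.2, 7.3), a distance of √(3.9² + 4.3²) ≈ 5.8.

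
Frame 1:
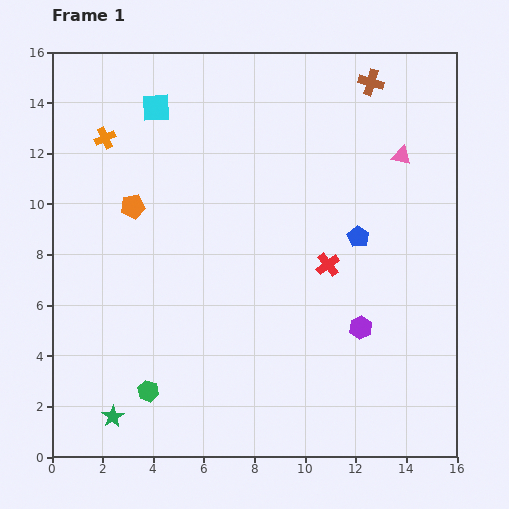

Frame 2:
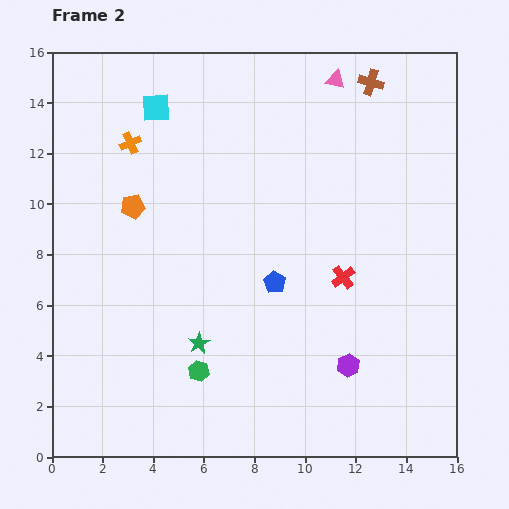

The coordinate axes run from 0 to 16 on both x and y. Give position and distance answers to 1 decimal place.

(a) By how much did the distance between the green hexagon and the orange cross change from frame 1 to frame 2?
-0.7

Distance in frame 1: 10.1. Distance in frame 2: 9.4.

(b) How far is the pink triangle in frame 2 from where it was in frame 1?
4.0

The pink triangle moved from (13.8, 11.9) to (11.2, 14.9), a distance of √(2.6² + 3.0²) ≈ 4.0.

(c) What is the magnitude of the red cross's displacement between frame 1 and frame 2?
0.8

The red cross moved from (10.9, 7.6) to (11.5, 7.1), a distance of √(0.6² + 0.5²) ≈ 0.8.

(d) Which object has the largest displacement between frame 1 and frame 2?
the green star

(moved 4.5; next 4.0)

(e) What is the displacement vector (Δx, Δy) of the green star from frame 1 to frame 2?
(3.4, 2.9)

The green star was at (2.4, 1.6) in frame 1 and (5.8, 4.5) in frame 2.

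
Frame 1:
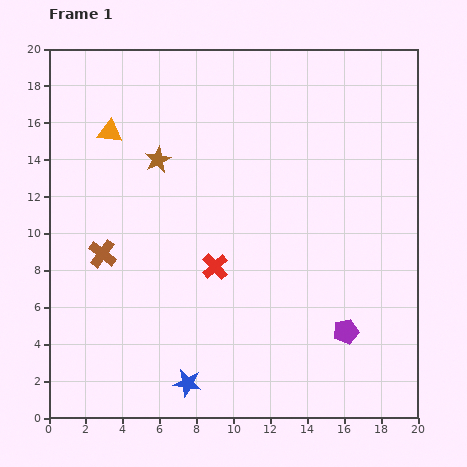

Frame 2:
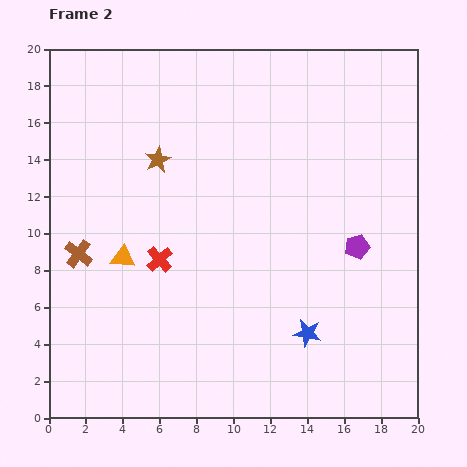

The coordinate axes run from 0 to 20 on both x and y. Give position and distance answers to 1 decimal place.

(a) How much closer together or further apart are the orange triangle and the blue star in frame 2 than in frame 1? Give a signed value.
-3.4

Distance in frame 1: 14.2. Distance in frame 2: 10.8.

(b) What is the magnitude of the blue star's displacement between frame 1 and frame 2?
7.0

The blue star moved from (7.5, 1.9) to (14.0, 4.6), a distance of √(6.5² + 2.7²) ≈ 7.0.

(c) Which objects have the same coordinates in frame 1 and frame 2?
the brown star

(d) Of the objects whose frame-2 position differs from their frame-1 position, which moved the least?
the brown cross

(moved 1.3)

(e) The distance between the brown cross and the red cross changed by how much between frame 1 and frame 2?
-1.7

Distance in frame 1: 6.1. Distance in frame 2: 4.4.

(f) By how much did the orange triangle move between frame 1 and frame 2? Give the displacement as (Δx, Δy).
(0.7, -6.8)

The orange triangle was at (3.3, 15.5) in frame 1 and (4.0, 8.7) in frame 2.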